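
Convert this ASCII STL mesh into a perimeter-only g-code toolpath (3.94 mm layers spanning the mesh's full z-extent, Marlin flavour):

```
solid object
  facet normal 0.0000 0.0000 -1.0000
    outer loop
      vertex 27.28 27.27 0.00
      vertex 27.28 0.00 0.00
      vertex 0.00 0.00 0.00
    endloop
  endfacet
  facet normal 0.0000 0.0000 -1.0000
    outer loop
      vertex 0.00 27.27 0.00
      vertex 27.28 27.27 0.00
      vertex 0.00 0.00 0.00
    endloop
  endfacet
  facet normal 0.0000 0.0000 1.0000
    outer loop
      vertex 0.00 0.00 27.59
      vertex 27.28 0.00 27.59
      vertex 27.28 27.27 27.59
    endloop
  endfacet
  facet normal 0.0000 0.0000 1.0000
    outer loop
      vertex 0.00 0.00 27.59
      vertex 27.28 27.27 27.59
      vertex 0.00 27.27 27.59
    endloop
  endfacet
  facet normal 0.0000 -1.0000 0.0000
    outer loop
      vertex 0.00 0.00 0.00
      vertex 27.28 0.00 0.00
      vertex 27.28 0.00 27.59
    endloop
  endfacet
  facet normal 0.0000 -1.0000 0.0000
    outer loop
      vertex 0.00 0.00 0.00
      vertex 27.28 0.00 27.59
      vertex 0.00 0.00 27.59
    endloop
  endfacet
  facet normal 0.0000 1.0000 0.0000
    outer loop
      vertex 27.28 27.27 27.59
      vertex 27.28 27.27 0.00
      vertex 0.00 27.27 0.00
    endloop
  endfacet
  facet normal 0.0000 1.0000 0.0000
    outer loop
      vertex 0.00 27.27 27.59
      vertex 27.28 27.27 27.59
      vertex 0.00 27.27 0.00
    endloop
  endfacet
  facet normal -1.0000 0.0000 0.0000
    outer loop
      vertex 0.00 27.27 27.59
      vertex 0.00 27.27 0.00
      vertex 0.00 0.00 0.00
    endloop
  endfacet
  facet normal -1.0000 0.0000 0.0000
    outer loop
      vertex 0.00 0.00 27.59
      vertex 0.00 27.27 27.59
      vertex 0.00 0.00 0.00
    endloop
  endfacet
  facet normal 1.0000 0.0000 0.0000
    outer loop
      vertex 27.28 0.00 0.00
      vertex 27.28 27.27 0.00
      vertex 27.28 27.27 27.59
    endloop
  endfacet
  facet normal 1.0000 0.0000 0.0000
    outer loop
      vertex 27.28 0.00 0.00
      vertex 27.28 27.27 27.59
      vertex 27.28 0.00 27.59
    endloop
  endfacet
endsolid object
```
; perimeter-only toolpath
G21 ; units = mm
G90 ; absolute positioning
G28 ; home
; layer 1
G0 Z3.94
G0 X0.00 Y0.00
G1 X27.28 Y0.00
G1 X27.28 Y27.27
G1 X0.00 Y27.27
G1 X0.00 Y0.00
; layer 2
G0 Z7.88
G0 X0.00 Y0.00
G1 X27.28 Y0.00
G1 X27.28 Y27.27
G1 X0.00 Y27.27
G1 X0.00 Y0.00
; layer 3
G0 Z11.82
G0 X0.00 Y0.00
G1 X27.28 Y0.00
G1 X27.28 Y27.27
G1 X0.00 Y27.27
G1 X0.00 Y0.00
; layer 4
G0 Z15.77
G0 X0.00 Y0.00
G1 X27.28 Y0.00
G1 X27.28 Y27.27
G1 X0.00 Y27.27
G1 X0.00 Y0.00
; layer 5
G0 Z19.71
G0 X0.00 Y0.00
G1 X27.28 Y0.00
G1 X27.28 Y27.27
G1 X0.00 Y27.27
G1 X0.00 Y0.00
; layer 6
G0 Z23.65
G0 X0.00 Y0.00
G1 X27.28 Y0.00
G1 X27.28 Y27.27
G1 X0.00 Y27.27
G1 X0.00 Y0.00
; layer 7
G0 Z27.59
G0 X0.00 Y0.00
G1 X27.28 Y0.00
G1 X27.28 Y27.27
G1 X0.00 Y27.27
G1 X0.00 Y0.00
M2 ; end

The solid is a rectangular box, roughly 27.3 × 27.3 mm footprint and 27.6 mm tall. Slicing at Δz = 3.94 mm — 7 equal slices spanning the solid's height, so layer i sits at z = i·h/7 — gives 7 non-empty perimeters. Each is a 4-segment closed polygon; G0 lifts to the layer z and rapids to the start vertex, then G1 traces the edges.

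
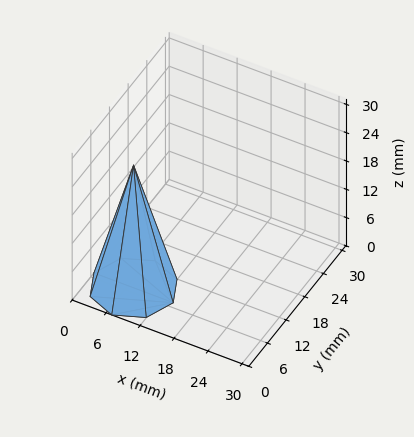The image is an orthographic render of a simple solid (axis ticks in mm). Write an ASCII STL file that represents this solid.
Reading the render: the shape is a regular 8-sided pyramid, base circumscribed radius ≈ 7 mm, apex at z ≈ 26 mm (dimensions read to the nearest mm from the axis ticks). For the STL, each face is triangulated and given an outward normal.

solid part
  facet normal 0.0000 0.0000 -1.0000
    outer loop
      vertex 7.00 14.00 0.00
      vertex 11.95 11.95 0.00
      vertex 14.00 7.00 0.00
    endloop
  endfacet
  facet normal 0.0000 0.0000 -1.0000
    outer loop
      vertex 2.05 11.95 0.00
      vertex 7.00 14.00 0.00
      vertex 14.00 7.00 0.00
    endloop
  endfacet
  facet normal 0.0000 0.0000 -1.0000
    outer loop
      vertex 0.00 7.00 0.00
      vertex 2.05 11.95 0.00
      vertex 14.00 7.00 0.00
    endloop
  endfacet
  facet normal 0.0000 0.0000 -1.0000
    outer loop
      vertex 2.05 2.05 0.00
      vertex 0.00 7.00 0.00
      vertex 14.00 7.00 0.00
    endloop
  endfacet
  facet normal 0.0000 0.0000 -1.0000
    outer loop
      vertex 7.00 0.00 0.00
      vertex 2.05 2.05 0.00
      vertex 14.00 7.00 0.00
    endloop
  endfacet
  facet normal 0.0000 0.0000 -1.0000
    outer loop
      vertex 11.95 2.05 0.00
      vertex 7.00 0.00 0.00
      vertex 14.00 7.00 0.00
    endloop
  endfacet
  facet normal 0.8966 0.3713 0.2414
    outer loop
      vertex 14.00 7.00 0.00
      vertex 11.95 11.95 0.00
      vertex 7.00 7.00 26.00
    endloop
  endfacet
  facet normal 0.3713 0.8966 0.2414
    outer loop
      vertex 11.95 11.95 0.00
      vertex 7.00 14.00 0.00
      vertex 7.00 7.00 26.00
    endloop
  endfacet
  facet normal -0.3713 0.8966 0.2414
    outer loop
      vertex 7.00 14.00 0.00
      vertex 2.05 11.95 0.00
      vertex 7.00 7.00 26.00
    endloop
  endfacet
  facet normal -0.8966 0.3713 0.2414
    outer loop
      vertex 2.05 11.95 0.00
      vertex 0.00 7.00 0.00
      vertex 7.00 7.00 26.00
    endloop
  endfacet
  facet normal -0.8966 -0.3713 0.2414
    outer loop
      vertex 0.00 7.00 0.00
      vertex 2.05 2.05 0.00
      vertex 7.00 7.00 26.00
    endloop
  endfacet
  facet normal -0.3713 -0.8966 0.2414
    outer loop
      vertex 2.05 2.05 0.00
      vertex 7.00 0.00 0.00
      vertex 7.00 7.00 26.00
    endloop
  endfacet
  facet normal 0.3713 -0.8966 0.2414
    outer loop
      vertex 7.00 0.00 0.00
      vertex 11.95 2.05 0.00
      vertex 7.00 7.00 26.00
    endloop
  endfacet
  facet normal 0.8966 -0.3713 0.2414
    outer loop
      vertex 11.95 2.05 0.00
      vertex 14.00 7.00 0.00
      vertex 7.00 7.00 26.00
    endloop
  endfacet
endsolid part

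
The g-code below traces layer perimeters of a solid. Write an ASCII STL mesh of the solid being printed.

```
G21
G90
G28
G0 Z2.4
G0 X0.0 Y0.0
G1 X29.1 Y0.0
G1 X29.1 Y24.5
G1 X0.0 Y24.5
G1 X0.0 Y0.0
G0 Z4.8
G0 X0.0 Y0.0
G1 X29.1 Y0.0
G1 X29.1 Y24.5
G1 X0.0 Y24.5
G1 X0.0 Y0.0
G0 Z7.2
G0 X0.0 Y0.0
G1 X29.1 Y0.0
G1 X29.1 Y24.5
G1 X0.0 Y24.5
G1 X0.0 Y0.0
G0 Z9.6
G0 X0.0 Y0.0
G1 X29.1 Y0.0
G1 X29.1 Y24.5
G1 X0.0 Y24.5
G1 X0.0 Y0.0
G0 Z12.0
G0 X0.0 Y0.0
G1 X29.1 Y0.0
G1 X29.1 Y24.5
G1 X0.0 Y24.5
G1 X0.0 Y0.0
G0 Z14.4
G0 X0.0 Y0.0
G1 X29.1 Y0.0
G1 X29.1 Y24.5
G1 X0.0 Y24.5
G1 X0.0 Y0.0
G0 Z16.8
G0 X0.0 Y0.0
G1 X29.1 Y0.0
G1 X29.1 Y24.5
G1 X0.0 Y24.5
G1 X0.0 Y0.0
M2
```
solid part
  facet normal 0.0000 0.0000 -1.0000
    outer loop
      vertex 29.1 24.5 0.0
      vertex 29.1 0.0 0.0
      vertex 0.0 0.0 0.0
    endloop
  endfacet
  facet normal 0.0000 0.0000 -1.0000
    outer loop
      vertex 0.0 24.5 0.0
      vertex 29.1 24.5 0.0
      vertex 0.0 0.0 0.0
    endloop
  endfacet
  facet normal 0.0000 0.0000 1.0000
    outer loop
      vertex 0.0 0.0 16.8
      vertex 29.1 0.0 16.8
      vertex 29.1 24.5 16.8
    endloop
  endfacet
  facet normal 0.0000 0.0000 1.0000
    outer loop
      vertex 0.0 0.0 16.8
      vertex 29.1 24.5 16.8
      vertex 0.0 24.5 16.8
    endloop
  endfacet
  facet normal 0.0000 -1.0000 0.0000
    outer loop
      vertex 0.0 0.0 0.0
      vertex 29.1 0.0 0.0
      vertex 29.1 0.0 16.8
    endloop
  endfacet
  facet normal 0.0000 -1.0000 0.0000
    outer loop
      vertex 0.0 0.0 0.0
      vertex 29.1 0.0 16.8
      vertex 0.0 0.0 16.8
    endloop
  endfacet
  facet normal 0.0000 1.0000 0.0000
    outer loop
      vertex 29.1 24.5 16.8
      vertex 29.1 24.5 0.0
      vertex 0.0 24.5 0.0
    endloop
  endfacet
  facet normal 0.0000 1.0000 0.0000
    outer loop
      vertex 0.0 24.5 16.8
      vertex 29.1 24.5 16.8
      vertex 0.0 24.5 0.0
    endloop
  endfacet
  facet normal -1.0000 0.0000 0.0000
    outer loop
      vertex 0.0 24.5 16.8
      vertex 0.0 24.5 0.0
      vertex 0.0 0.0 0.0
    endloop
  endfacet
  facet normal -1.0000 0.0000 0.0000
    outer loop
      vertex 0.0 0.0 16.8
      vertex 0.0 24.5 16.8
      vertex 0.0 0.0 0.0
    endloop
  endfacet
  facet normal 1.0000 0.0000 0.0000
    outer loop
      vertex 29.1 0.0 0.0
      vertex 29.1 24.5 0.0
      vertex 29.1 24.5 16.8
    endloop
  endfacet
  facet normal 1.0000 0.0000 0.0000
    outer loop
      vertex 29.1 0.0 0.0
      vertex 29.1 24.5 16.8
      vertex 29.1 0.0 16.8
    endloop
  endfacet
endsolid part

The G0 Z moves step by Δz≈2.4 mm. Every layer's G1 loop is the same polygon, so the solid is a straight extrusion of it from z=0 to z≈16.8. Closing with flat bottom and top caps and triangulating gives 12 facets — a rectangular box, roughly 29.1 × 24.5 mm footprint and 16.8 mm tall.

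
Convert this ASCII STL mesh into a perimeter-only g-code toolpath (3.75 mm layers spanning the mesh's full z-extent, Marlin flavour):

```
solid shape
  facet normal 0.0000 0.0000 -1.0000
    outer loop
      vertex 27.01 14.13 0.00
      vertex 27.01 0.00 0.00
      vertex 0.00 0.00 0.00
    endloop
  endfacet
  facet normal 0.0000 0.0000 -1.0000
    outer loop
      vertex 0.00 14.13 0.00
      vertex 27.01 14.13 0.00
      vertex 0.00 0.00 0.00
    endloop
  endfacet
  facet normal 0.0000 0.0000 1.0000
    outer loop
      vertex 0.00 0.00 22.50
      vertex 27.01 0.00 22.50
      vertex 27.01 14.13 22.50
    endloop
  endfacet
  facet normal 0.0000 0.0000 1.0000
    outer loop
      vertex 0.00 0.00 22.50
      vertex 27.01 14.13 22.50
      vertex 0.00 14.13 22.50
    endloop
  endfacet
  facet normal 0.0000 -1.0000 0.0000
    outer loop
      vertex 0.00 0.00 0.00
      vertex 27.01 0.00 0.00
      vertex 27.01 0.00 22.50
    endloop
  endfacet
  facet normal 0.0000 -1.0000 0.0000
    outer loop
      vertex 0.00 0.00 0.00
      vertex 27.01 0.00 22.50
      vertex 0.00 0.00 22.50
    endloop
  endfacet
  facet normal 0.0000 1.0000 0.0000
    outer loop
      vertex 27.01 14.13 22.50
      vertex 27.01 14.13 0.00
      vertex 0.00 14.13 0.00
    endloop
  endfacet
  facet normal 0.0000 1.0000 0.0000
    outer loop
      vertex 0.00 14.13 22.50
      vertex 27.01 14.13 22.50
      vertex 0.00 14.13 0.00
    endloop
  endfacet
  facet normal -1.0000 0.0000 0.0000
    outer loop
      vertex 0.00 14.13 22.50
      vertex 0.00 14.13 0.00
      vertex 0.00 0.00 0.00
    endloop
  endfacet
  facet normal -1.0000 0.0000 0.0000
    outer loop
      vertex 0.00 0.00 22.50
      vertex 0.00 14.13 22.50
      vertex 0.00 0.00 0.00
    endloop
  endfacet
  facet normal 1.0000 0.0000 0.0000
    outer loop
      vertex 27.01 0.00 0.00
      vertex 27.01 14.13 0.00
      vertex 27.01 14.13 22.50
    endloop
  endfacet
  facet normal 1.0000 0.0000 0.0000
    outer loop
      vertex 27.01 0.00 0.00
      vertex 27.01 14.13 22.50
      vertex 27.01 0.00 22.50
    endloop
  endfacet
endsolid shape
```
; perimeter-only toolpath
G21 ; units = mm
G90 ; absolute positioning
G28 ; home
; layer 1
G0 Z3.75
G0 X0.00 Y0.00
G1 X27.01 Y0.00
G1 X27.01 Y14.13
G1 X0.00 Y14.13
G1 X0.00 Y0.00
; layer 2
G0 Z7.50
G0 X0.00 Y0.00
G1 X27.01 Y0.00
G1 X27.01 Y14.13
G1 X0.00 Y14.13
G1 X0.00 Y0.00
; layer 3
G0 Z11.25
G0 X0.00 Y0.00
G1 X27.01 Y0.00
G1 X27.01 Y14.13
G1 X0.00 Y14.13
G1 X0.00 Y0.00
; layer 4
G0 Z15.00
G0 X0.00 Y0.00
G1 X27.01 Y0.00
G1 X27.01 Y14.13
G1 X0.00 Y14.13
G1 X0.00 Y0.00
; layer 5
G0 Z18.75
G0 X0.00 Y0.00
G1 X27.01 Y0.00
G1 X27.01 Y14.13
G1 X0.00 Y14.13
G1 X0.00 Y0.00
; layer 6
G0 Z22.50
G0 X0.00 Y0.00
G1 X27.01 Y0.00
G1 X27.01 Y14.13
G1 X0.00 Y14.13
G1 X0.00 Y0.00
M2 ; end

The solid is a rectangular box, roughly 27 × 14.1 mm footprint and 22.5 mm tall. Slicing at Δz = 3.75 mm — 6 equal slices spanning the solid's height, so layer i sits at z = i·h/6 — gives 6 non-empty perimeters. Each is a 4-segment closed polygon; G0 lifts to the layer z and rapids to the start vertex, then G1 traces the edges.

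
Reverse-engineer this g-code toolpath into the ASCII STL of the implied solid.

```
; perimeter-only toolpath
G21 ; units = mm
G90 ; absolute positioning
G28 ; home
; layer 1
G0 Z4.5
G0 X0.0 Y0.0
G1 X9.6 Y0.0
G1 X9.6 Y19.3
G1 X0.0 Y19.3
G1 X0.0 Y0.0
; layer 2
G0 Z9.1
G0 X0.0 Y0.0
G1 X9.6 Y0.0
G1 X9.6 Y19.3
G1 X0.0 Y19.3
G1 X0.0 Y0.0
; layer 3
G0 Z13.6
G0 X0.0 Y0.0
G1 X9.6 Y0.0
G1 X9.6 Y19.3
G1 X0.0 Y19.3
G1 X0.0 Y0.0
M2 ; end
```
solid part
  facet normal 0.0000 0.0000 -1.0000
    outer loop
      vertex 9.6 19.3 0.0
      vertex 9.6 0.0 0.0
      vertex 0.0 0.0 0.0
    endloop
  endfacet
  facet normal 0.0000 0.0000 -1.0000
    outer loop
      vertex 0.0 19.3 0.0
      vertex 9.6 19.3 0.0
      vertex 0.0 0.0 0.0
    endloop
  endfacet
  facet normal 0.0000 0.0000 1.0000
    outer loop
      vertex 0.0 0.0 13.6
      vertex 9.6 0.0 13.6
      vertex 9.6 19.3 13.6
    endloop
  endfacet
  facet normal 0.0000 0.0000 1.0000
    outer loop
      vertex 0.0 0.0 13.6
      vertex 9.6 19.3 13.6
      vertex 0.0 19.3 13.6
    endloop
  endfacet
  facet normal 0.0000 -1.0000 0.0000
    outer loop
      vertex 0.0 0.0 0.0
      vertex 9.6 0.0 0.0
      vertex 9.6 0.0 13.6
    endloop
  endfacet
  facet normal 0.0000 -1.0000 0.0000
    outer loop
      vertex 0.0 0.0 0.0
      vertex 9.6 0.0 13.6
      vertex 0.0 0.0 13.6
    endloop
  endfacet
  facet normal 0.0000 1.0000 0.0000
    outer loop
      vertex 9.6 19.3 13.6
      vertex 9.6 19.3 0.0
      vertex 0.0 19.3 0.0
    endloop
  endfacet
  facet normal 0.0000 1.0000 0.0000
    outer loop
      vertex 0.0 19.3 13.6
      vertex 9.6 19.3 13.6
      vertex 0.0 19.3 0.0
    endloop
  endfacet
  facet normal -1.0000 0.0000 0.0000
    outer loop
      vertex 0.0 19.3 13.6
      vertex 0.0 19.3 0.0
      vertex 0.0 0.0 0.0
    endloop
  endfacet
  facet normal -1.0000 0.0000 0.0000
    outer loop
      vertex 0.0 0.0 13.6
      vertex 0.0 19.3 13.6
      vertex 0.0 0.0 0.0
    endloop
  endfacet
  facet normal 1.0000 0.0000 0.0000
    outer loop
      vertex 9.6 0.0 0.0
      vertex 9.6 19.3 0.0
      vertex 9.6 19.3 13.6
    endloop
  endfacet
  facet normal 1.0000 0.0000 0.0000
    outer loop
      vertex 9.6 0.0 0.0
      vertex 9.6 19.3 13.6
      vertex 9.6 0.0 13.6
    endloop
  endfacet
endsolid part

The G0 Z moves step by Δz≈4.5 mm. Every layer's G1 loop is the same polygon, so the solid is a straight extrusion of it from z=0 to z≈13.6. Closing with flat bottom and top caps and triangulating gives 12 facets — a rectangular box, roughly 9.6 × 19.3 mm footprint and 13.6 mm tall.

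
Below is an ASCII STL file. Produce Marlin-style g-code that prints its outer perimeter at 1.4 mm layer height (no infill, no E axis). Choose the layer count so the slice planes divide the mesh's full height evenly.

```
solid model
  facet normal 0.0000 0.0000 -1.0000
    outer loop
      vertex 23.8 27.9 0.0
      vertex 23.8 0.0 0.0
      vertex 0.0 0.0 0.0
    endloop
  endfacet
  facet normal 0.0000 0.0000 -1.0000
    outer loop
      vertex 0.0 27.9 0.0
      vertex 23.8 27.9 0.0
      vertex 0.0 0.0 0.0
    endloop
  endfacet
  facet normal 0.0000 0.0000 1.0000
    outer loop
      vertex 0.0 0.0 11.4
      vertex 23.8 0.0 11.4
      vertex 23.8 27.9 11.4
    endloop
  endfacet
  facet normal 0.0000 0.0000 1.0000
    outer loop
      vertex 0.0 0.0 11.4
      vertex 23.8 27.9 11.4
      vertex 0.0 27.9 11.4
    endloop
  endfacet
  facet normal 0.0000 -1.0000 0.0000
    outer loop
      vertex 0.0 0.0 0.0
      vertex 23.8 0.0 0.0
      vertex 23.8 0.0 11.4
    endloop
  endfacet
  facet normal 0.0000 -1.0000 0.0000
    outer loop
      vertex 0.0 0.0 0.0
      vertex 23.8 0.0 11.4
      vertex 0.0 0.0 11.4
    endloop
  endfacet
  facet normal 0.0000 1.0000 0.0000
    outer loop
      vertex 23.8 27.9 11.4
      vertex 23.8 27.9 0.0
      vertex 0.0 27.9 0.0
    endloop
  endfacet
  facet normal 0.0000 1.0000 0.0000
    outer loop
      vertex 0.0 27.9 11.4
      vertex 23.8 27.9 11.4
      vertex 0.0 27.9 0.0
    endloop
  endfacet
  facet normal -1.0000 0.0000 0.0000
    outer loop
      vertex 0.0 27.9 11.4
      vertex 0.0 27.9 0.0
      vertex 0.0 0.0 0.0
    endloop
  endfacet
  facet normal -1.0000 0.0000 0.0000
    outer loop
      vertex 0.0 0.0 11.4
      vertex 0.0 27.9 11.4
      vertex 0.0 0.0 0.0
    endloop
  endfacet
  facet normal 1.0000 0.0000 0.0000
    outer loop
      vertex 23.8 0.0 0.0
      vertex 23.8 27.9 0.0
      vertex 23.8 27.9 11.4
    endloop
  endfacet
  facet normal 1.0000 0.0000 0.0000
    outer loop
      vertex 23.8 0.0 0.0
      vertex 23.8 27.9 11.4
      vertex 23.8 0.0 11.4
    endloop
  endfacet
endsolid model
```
; perimeter-only toolpath
G21 ; units = mm
G90 ; absolute positioning
G28 ; home
; layer 1
G0 Z1.4
G0 X0.0 Y0.0
G1 X23.8 Y0.0
G1 X23.8 Y27.9
G1 X0.0 Y27.9
G1 X0.0 Y0.0
; layer 2
G0 Z2.9
G0 X0.0 Y0.0
G1 X23.8 Y0.0
G1 X23.8 Y27.9
G1 X0.0 Y27.9
G1 X0.0 Y0.0
; layer 3
G0 Z4.3
G0 X0.0 Y0.0
G1 X23.8 Y0.0
G1 X23.8 Y27.9
G1 X0.0 Y27.9
G1 X0.0 Y0.0
; layer 4
G0 Z5.7
G0 X0.0 Y0.0
G1 X23.8 Y0.0
G1 X23.8 Y27.9
G1 X0.0 Y27.9
G1 X0.0 Y0.0
; layer 5
G0 Z7.1
G0 X0.0 Y0.0
G1 X23.8 Y0.0
G1 X23.8 Y27.9
G1 X0.0 Y27.9
G1 X0.0 Y0.0
; layer 6
G0 Z8.6
G0 X0.0 Y0.0
G1 X23.8 Y0.0
G1 X23.8 Y27.9
G1 X0.0 Y27.9
G1 X0.0 Y0.0
; layer 7
G0 Z10.0
G0 X0.0 Y0.0
G1 X23.8 Y0.0
G1 X23.8 Y27.9
G1 X0.0 Y27.9
G1 X0.0 Y0.0
; layer 8
G0 Z11.4
G0 X0.0 Y0.0
G1 X23.8 Y0.0
G1 X23.8 Y27.9
G1 X0.0 Y27.9
G1 X0.0 Y0.0
M2 ; end

The solid is a rectangular box, roughly 23.8 × 27.9 mm footprint and 11.4 mm tall. Slicing at Δz = 1.4 mm — 8 equal slices spanning the solid's height, so layer i sits at z = i·h/8 — gives 8 non-empty perimeters. Each is a 4-segment closed polygon; G0 lifts to the layer z and rapids to the start vertex, then G1 traces the edges.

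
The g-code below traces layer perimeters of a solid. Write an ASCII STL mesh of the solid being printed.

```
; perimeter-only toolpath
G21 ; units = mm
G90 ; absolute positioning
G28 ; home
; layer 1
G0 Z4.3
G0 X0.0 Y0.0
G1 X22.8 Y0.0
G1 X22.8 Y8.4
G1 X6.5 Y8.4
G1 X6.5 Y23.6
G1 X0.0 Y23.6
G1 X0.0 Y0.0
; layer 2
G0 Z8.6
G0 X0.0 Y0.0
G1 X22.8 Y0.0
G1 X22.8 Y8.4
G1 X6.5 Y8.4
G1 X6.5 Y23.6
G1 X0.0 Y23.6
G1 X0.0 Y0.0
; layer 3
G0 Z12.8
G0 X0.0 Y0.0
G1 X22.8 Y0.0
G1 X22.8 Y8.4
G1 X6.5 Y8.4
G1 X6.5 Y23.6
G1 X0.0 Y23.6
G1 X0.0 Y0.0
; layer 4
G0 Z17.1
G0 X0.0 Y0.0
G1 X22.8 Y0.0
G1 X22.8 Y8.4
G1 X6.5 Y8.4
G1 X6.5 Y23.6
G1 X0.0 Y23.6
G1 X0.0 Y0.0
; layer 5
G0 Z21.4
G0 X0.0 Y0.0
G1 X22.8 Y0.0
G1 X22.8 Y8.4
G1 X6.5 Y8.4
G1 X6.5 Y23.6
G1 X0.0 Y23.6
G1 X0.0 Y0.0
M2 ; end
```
solid part
  facet normal 0.0000 0.0000 -1.0000
    outer loop
      vertex 22.8 8.4 0.0
      vertex 22.8 0.0 0.0
      vertex 0.0 0.0 0.0
    endloop
  endfacet
  facet normal 0.0000 0.0000 -1.0000
    outer loop
      vertex 6.5 8.4 0.0
      vertex 22.8 8.4 0.0
      vertex 0.0 0.0 0.0
    endloop
  endfacet
  facet normal 0.0000 0.0000 -1.0000
    outer loop
      vertex 6.5 23.6 0.0
      vertex 6.5 8.4 0.0
      vertex 0.0 0.0 0.0
    endloop
  endfacet
  facet normal 0.0000 0.0000 -1.0000
    outer loop
      vertex 0.0 23.6 0.0
      vertex 6.5 23.6 0.0
      vertex 0.0 0.0 0.0
    endloop
  endfacet
  facet normal 0.0000 0.0000 1.0000
    outer loop
      vertex 0.0 0.0 21.4
      vertex 22.8 0.0 21.4
      vertex 22.8 8.4 21.4
    endloop
  endfacet
  facet normal 0.0000 0.0000 1.0000
    outer loop
      vertex 0.0 0.0 21.4
      vertex 22.8 8.4 21.4
      vertex 6.5 8.4 21.4
    endloop
  endfacet
  facet normal 0.0000 0.0000 1.0000
    outer loop
      vertex 0.0 0.0 21.4
      vertex 6.5 8.4 21.4
      vertex 6.5 23.6 21.4
    endloop
  endfacet
  facet normal 0.0000 0.0000 1.0000
    outer loop
      vertex 0.0 0.0 21.4
      vertex 6.5 23.6 21.4
      vertex 0.0 23.6 21.4
    endloop
  endfacet
  facet normal 0.0000 -1.0000 0.0000
    outer loop
      vertex 0.0 0.0 0.0
      vertex 22.8 0.0 0.0
      vertex 22.8 0.0 21.4
    endloop
  endfacet
  facet normal 0.0000 -1.0000 0.0000
    outer loop
      vertex 0.0 0.0 0.0
      vertex 22.8 0.0 21.4
      vertex 0.0 0.0 21.4
    endloop
  endfacet
  facet normal 1.0000 0.0000 0.0000
    outer loop
      vertex 22.8 0.0 0.0
      vertex 22.8 8.4 0.0
      vertex 22.8 8.4 21.4
    endloop
  endfacet
  facet normal 1.0000 0.0000 0.0000
    outer loop
      vertex 22.8 0.0 0.0
      vertex 22.8 8.4 21.4
      vertex 22.8 0.0 21.4
    endloop
  endfacet
  facet normal 0.0000 1.0000 0.0000
    outer loop
      vertex 22.8 8.4 0.0
      vertex 6.5 8.4 0.0
      vertex 6.5 8.4 21.4
    endloop
  endfacet
  facet normal 0.0000 1.0000 0.0000
    outer loop
      vertex 22.8 8.4 0.0
      vertex 6.5 8.4 21.4
      vertex 22.8 8.4 21.4
    endloop
  endfacet
  facet normal 1.0000 0.0000 0.0000
    outer loop
      vertex 6.5 8.4 0.0
      vertex 6.5 23.6 0.0
      vertex 6.5 23.6 21.4
    endloop
  endfacet
  facet normal 1.0000 0.0000 0.0000
    outer loop
      vertex 6.5 8.4 0.0
      vertex 6.5 23.6 21.4
      vertex 6.5 8.4 21.4
    endloop
  endfacet
  facet normal 0.0000 1.0000 0.0000
    outer loop
      vertex 6.5 23.6 0.0
      vertex 0.0 23.6 0.0
      vertex 0.0 23.6 21.4
    endloop
  endfacet
  facet normal 0.0000 1.0000 0.0000
    outer loop
      vertex 6.5 23.6 0.0
      vertex 0.0 23.6 21.4
      vertex 6.5 23.6 21.4
    endloop
  endfacet
  facet normal -1.0000 0.0000 0.0000
    outer loop
      vertex 0.0 23.6 0.0
      vertex 0.0 0.0 0.0
      vertex 0.0 0.0 21.4
    endloop
  endfacet
  facet normal -1.0000 0.0000 0.0000
    outer loop
      vertex 0.0 23.6 0.0
      vertex 0.0 0.0 21.4
      vertex 0.0 23.6 21.4
    endloop
  endfacet
endsolid part

The G0 Z moves step by Δz≈4.3 mm. Every layer's G1 loop is the same polygon, so the solid is a straight extrusion of it from z=0 to z≈21.4. Closing with flat bottom and top caps and triangulating gives 20 facets — an L-shaped prism: outer 22.8 × 23.6 mm, arm thicknesses ≈ 8.4 mm (horizontal) and 6.5 mm (vertical), extruded 21.4 mm in z.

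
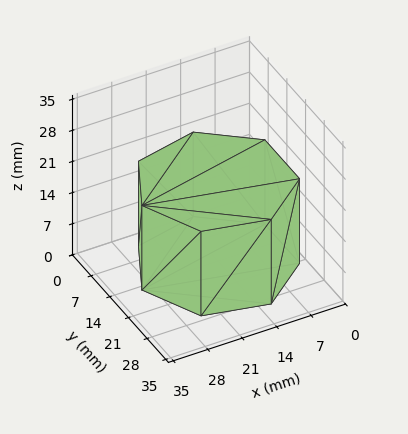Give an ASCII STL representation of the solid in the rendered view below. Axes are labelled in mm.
Reading the render: the shape is a regular 7-sided prism (a cylinder approximated with 7 flat sides), circumscribed radius ≈ 15 mm, height ≈ 19 mm (dimensions read to the nearest mm from the axis ticks). For the STL, each face is triangulated and given an outward normal.

solid part
  facet normal 0.0000 0.0000 -1.0000
    outer loop
      vertex 11.66 29.62 0.00
      vertex 24.35 26.73 0.00
      vertex 30.00 15.00 0.00
    endloop
  endfacet
  facet normal 0.0000 0.0000 -1.0000
    outer loop
      vertex 1.49 21.51 0.00
      vertex 11.66 29.62 0.00
      vertex 30.00 15.00 0.00
    endloop
  endfacet
  facet normal 0.0000 0.0000 -1.0000
    outer loop
      vertex 1.49 8.49 0.00
      vertex 1.49 21.51 0.00
      vertex 30.00 15.00 0.00
    endloop
  endfacet
  facet normal 0.0000 0.0000 -1.0000
    outer loop
      vertex 11.66 0.38 0.00
      vertex 1.49 8.49 0.00
      vertex 30.00 15.00 0.00
    endloop
  endfacet
  facet normal 0.0000 0.0000 -1.0000
    outer loop
      vertex 24.35 3.27 0.00
      vertex 11.66 0.38 0.00
      vertex 30.00 15.00 0.00
    endloop
  endfacet
  facet normal 0.0000 0.0000 1.0000
    outer loop
      vertex 30.00 15.00 19.00
      vertex 24.35 26.73 19.00
      vertex 11.66 29.62 19.00
    endloop
  endfacet
  facet normal 0.0000 0.0000 1.0000
    outer loop
      vertex 30.00 15.00 19.00
      vertex 11.66 29.62 19.00
      vertex 1.49 21.51 19.00
    endloop
  endfacet
  facet normal 0.0000 0.0000 1.0000
    outer loop
      vertex 30.00 15.00 19.00
      vertex 1.49 21.51 19.00
      vertex 1.49 8.49 19.00
    endloop
  endfacet
  facet normal 0.0000 0.0000 1.0000
    outer loop
      vertex 30.00 15.00 19.00
      vertex 1.49 8.49 19.00
      vertex 11.66 0.38 19.00
    endloop
  endfacet
  facet normal 0.0000 0.0000 1.0000
    outer loop
      vertex 30.00 15.00 19.00
      vertex 11.66 0.38 19.00
      vertex 24.35 3.27 19.00
    endloop
  endfacet
  facet normal 0.9009 0.4340 0.0000
    outer loop
      vertex 30.00 15.00 0.00
      vertex 24.35 26.73 0.00
      vertex 24.35 26.73 19.00
    endloop
  endfacet
  facet normal 0.9009 0.4340 0.0000
    outer loop
      vertex 30.00 15.00 0.00
      vertex 24.35 26.73 19.00
      vertex 30.00 15.00 19.00
    endloop
  endfacet
  facet normal 0.2221 0.9750 0.0000
    outer loop
      vertex 24.35 26.73 0.00
      vertex 11.66 29.62 0.00
      vertex 11.66 29.62 19.00
    endloop
  endfacet
  facet normal 0.2221 0.9750 0.0000
    outer loop
      vertex 24.35 26.73 0.00
      vertex 11.66 29.62 19.00
      vertex 24.35 26.73 19.00
    endloop
  endfacet
  facet normal -0.6235 0.7818 0.0000
    outer loop
      vertex 11.66 29.62 0.00
      vertex 1.49 21.51 0.00
      vertex 1.49 21.51 19.00
    endloop
  endfacet
  facet normal -0.6235 0.7818 0.0000
    outer loop
      vertex 11.66 29.62 0.00
      vertex 1.49 21.51 19.00
      vertex 11.66 29.62 19.00
    endloop
  endfacet
  facet normal -1.0000 0.0000 0.0000
    outer loop
      vertex 1.49 21.51 0.00
      vertex 1.49 8.49 0.00
      vertex 1.49 8.49 19.00
    endloop
  endfacet
  facet normal -1.0000 0.0000 0.0000
    outer loop
      vertex 1.49 21.51 0.00
      vertex 1.49 8.49 19.00
      vertex 1.49 21.51 19.00
    endloop
  endfacet
  facet normal -0.6235 -0.7818 0.0000
    outer loop
      vertex 1.49 8.49 0.00
      vertex 11.66 0.38 0.00
      vertex 11.66 0.38 19.00
    endloop
  endfacet
  facet normal -0.6235 -0.7818 0.0000
    outer loop
      vertex 1.49 8.49 0.00
      vertex 11.66 0.38 19.00
      vertex 1.49 8.49 19.00
    endloop
  endfacet
  facet normal 0.2221 -0.9750 0.0000
    outer loop
      vertex 11.66 0.38 0.00
      vertex 24.35 3.27 0.00
      vertex 24.35 3.27 19.00
    endloop
  endfacet
  facet normal 0.2221 -0.9750 0.0000
    outer loop
      vertex 11.66 0.38 0.00
      vertex 24.35 3.27 19.00
      vertex 11.66 0.38 19.00
    endloop
  endfacet
  facet normal 0.9009 -0.4340 0.0000
    outer loop
      vertex 24.35 3.27 0.00
      vertex 30.00 15.00 0.00
      vertex 30.00 15.00 19.00
    endloop
  endfacet
  facet normal 0.9009 -0.4340 0.0000
    outer loop
      vertex 24.35 3.27 0.00
      vertex 30.00 15.00 19.00
      vertex 24.35 3.27 19.00
    endloop
  endfacet
endsolid part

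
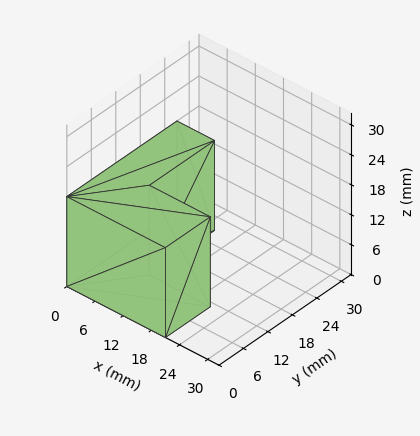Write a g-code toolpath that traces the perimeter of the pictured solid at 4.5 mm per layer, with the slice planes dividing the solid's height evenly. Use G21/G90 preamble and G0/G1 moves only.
Reading the render: the shape is an L-shaped prism: outer 21 × 27 mm, arm thicknesses ≈ 11 mm (horizontal) and 8 mm (vertical), extruded 18 mm in z (dimensions read to the nearest mm from the axis ticks). For the g-code, the solid's height is divided into equal slices at the stated Δz and each level perimeter traced with G1 moves after a G0 lift.

; perimeter-only toolpath
G21 ; units = mm
G90 ; absolute positioning
G28 ; home
; layer 1
G0 Z4.5
G0 X0.0 Y0.0
G1 X21.0 Y0.0
G1 X21.0 Y11.0
G1 X8.0 Y11.0
G1 X8.0 Y27.0
G1 X0.0 Y27.0
G1 X0.0 Y0.0
; layer 2
G0 Z9.0
G0 X0.0 Y0.0
G1 X21.0 Y0.0
G1 X21.0 Y11.0
G1 X8.0 Y11.0
G1 X8.0 Y27.0
G1 X0.0 Y27.0
G1 X0.0 Y0.0
; layer 3
G0 Z13.5
G0 X0.0 Y0.0
G1 X21.0 Y0.0
G1 X21.0 Y11.0
G1 X8.0 Y11.0
G1 X8.0 Y27.0
G1 X0.0 Y27.0
G1 X0.0 Y0.0
; layer 4
G0 Z18.0
G0 X0.0 Y0.0
G1 X21.0 Y0.0
G1 X21.0 Y11.0
G1 X8.0 Y11.0
G1 X8.0 Y27.0
G1 X0.0 Y27.0
G1 X0.0 Y0.0
M2 ; end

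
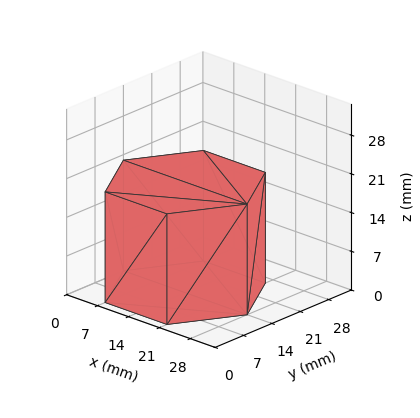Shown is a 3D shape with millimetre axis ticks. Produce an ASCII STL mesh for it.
Reading the render: the shape is a regular 6-sided prism (a cylinder approximated with 6 flat sides), circumscribed radius ≈ 14 mm, height ≈ 20 mm (dimensions read to the nearest mm from the axis ticks). For the STL, each face is triangulated and given an outward normal.

solid part
  facet normal 0.0000 0.0000 -1.0000
    outer loop
      vertex 7.000 26.124 0.000
      vertex 21.000 26.124 0.000
      vertex 28.000 14.000 0.000
    endloop
  endfacet
  facet normal 0.0000 0.0000 -1.0000
    outer loop
      vertex 0.000 14.000 0.000
      vertex 7.000 26.124 0.000
      vertex 28.000 14.000 0.000
    endloop
  endfacet
  facet normal 0.0000 0.0000 -1.0000
    outer loop
      vertex 7.000 1.876 0.000
      vertex 0.000 14.000 0.000
      vertex 28.000 14.000 0.000
    endloop
  endfacet
  facet normal 0.0000 0.0000 -1.0000
    outer loop
      vertex 21.000 1.876 0.000
      vertex 7.000 1.876 0.000
      vertex 28.000 14.000 0.000
    endloop
  endfacet
  facet normal 0.0000 0.0000 1.0000
    outer loop
      vertex 28.000 14.000 20.000
      vertex 21.000 26.124 20.000
      vertex 7.000 26.124 20.000
    endloop
  endfacet
  facet normal 0.0000 0.0000 1.0000
    outer loop
      vertex 28.000 14.000 20.000
      vertex 7.000 26.124 20.000
      vertex 0.000 14.000 20.000
    endloop
  endfacet
  facet normal 0.0000 0.0000 1.0000
    outer loop
      vertex 28.000 14.000 20.000
      vertex 0.000 14.000 20.000
      vertex 7.000 1.876 20.000
    endloop
  endfacet
  facet normal 0.0000 0.0000 1.0000
    outer loop
      vertex 28.000 14.000 20.000
      vertex 7.000 1.876 20.000
      vertex 21.000 1.876 20.000
    endloop
  endfacet
  facet normal 0.8660 0.5000 0.0000
    outer loop
      vertex 28.000 14.000 0.000
      vertex 21.000 26.124 0.000
      vertex 21.000 26.124 20.000
    endloop
  endfacet
  facet normal 0.8660 0.5000 0.0000
    outer loop
      vertex 28.000 14.000 0.000
      vertex 21.000 26.124 20.000
      vertex 28.000 14.000 20.000
    endloop
  endfacet
  facet normal 0.0000 1.0000 0.0000
    outer loop
      vertex 21.000 26.124 0.000
      vertex 7.000 26.124 0.000
      vertex 7.000 26.124 20.000
    endloop
  endfacet
  facet normal 0.0000 1.0000 0.0000
    outer loop
      vertex 21.000 26.124 0.000
      vertex 7.000 26.124 20.000
      vertex 21.000 26.124 20.000
    endloop
  endfacet
  facet normal -0.8660 0.5000 0.0000
    outer loop
      vertex 7.000 26.124 0.000
      vertex 0.000 14.000 0.000
      vertex 0.000 14.000 20.000
    endloop
  endfacet
  facet normal -0.8660 0.5000 0.0000
    outer loop
      vertex 7.000 26.124 0.000
      vertex 0.000 14.000 20.000
      vertex 7.000 26.124 20.000
    endloop
  endfacet
  facet normal -0.8660 -0.5000 0.0000
    outer loop
      vertex 0.000 14.000 0.000
      vertex 7.000 1.876 0.000
      vertex 7.000 1.876 20.000
    endloop
  endfacet
  facet normal -0.8660 -0.5000 0.0000
    outer loop
      vertex 0.000 14.000 0.000
      vertex 7.000 1.876 20.000
      vertex 0.000 14.000 20.000
    endloop
  endfacet
  facet normal 0.0000 -1.0000 0.0000
    outer loop
      vertex 7.000 1.876 0.000
      vertex 21.000 1.876 0.000
      vertex 21.000 1.876 20.000
    endloop
  endfacet
  facet normal 0.0000 -1.0000 0.0000
    outer loop
      vertex 7.000 1.876 0.000
      vertex 21.000 1.876 20.000
      vertex 7.000 1.876 20.000
    endloop
  endfacet
  facet normal 0.8660 -0.5000 0.0000
    outer loop
      vertex 21.000 1.876 0.000
      vertex 28.000 14.000 0.000
      vertex 28.000 14.000 20.000
    endloop
  endfacet
  facet normal 0.8660 -0.5000 0.0000
    outer loop
      vertex 21.000 1.876 0.000
      vertex 28.000 14.000 20.000
      vertex 21.000 1.876 20.000
    endloop
  endfacet
endsolid part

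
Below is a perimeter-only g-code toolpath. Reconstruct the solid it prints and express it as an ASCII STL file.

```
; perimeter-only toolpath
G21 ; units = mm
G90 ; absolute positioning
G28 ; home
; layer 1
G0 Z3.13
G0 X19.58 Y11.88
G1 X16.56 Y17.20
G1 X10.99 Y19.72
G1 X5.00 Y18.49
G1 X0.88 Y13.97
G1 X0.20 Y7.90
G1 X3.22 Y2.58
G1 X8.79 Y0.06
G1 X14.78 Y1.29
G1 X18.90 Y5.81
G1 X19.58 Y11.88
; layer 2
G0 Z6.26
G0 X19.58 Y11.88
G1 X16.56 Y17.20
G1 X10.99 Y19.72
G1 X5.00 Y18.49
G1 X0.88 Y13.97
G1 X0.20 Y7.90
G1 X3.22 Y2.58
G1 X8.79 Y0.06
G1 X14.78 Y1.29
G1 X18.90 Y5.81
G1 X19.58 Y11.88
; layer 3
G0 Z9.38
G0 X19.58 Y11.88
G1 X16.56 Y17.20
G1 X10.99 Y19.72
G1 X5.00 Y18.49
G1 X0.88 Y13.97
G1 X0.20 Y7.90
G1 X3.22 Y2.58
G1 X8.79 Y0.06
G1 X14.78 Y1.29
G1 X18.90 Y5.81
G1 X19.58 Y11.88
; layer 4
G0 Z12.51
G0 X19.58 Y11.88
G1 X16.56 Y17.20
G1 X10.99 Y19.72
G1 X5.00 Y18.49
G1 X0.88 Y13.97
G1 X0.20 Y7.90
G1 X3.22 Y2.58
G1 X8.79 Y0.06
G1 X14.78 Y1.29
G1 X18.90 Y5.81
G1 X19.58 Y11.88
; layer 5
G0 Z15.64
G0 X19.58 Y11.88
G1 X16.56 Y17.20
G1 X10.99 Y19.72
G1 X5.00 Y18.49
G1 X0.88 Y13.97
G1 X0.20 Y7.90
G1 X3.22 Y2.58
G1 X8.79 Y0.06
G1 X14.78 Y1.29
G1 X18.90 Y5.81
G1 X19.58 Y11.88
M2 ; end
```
solid part
  facet normal 0.0000 0.0000 -1.0000
    outer loop
      vertex 10.99 19.72 0.00
      vertex 16.56 17.20 0.00
      vertex 19.58 11.88 0.00
    endloop
  endfacet
  facet normal 0.0000 0.0000 -1.0000
    outer loop
      vertex 5.00 18.49 0.00
      vertex 10.99 19.72 0.00
      vertex 19.58 11.88 0.00
    endloop
  endfacet
  facet normal 0.0000 0.0000 -1.0000
    outer loop
      vertex 0.88 13.97 0.00
      vertex 5.00 18.49 0.00
      vertex 19.58 11.88 0.00
    endloop
  endfacet
  facet normal 0.0000 0.0000 -1.0000
    outer loop
      vertex 0.20 7.90 0.00
      vertex 0.88 13.97 0.00
      vertex 19.58 11.88 0.00
    endloop
  endfacet
  facet normal 0.0000 0.0000 -1.0000
    outer loop
      vertex 3.22 2.58 0.00
      vertex 0.20 7.90 0.00
      vertex 19.58 11.88 0.00
    endloop
  endfacet
  facet normal 0.0000 0.0000 -1.0000
    outer loop
      vertex 8.79 0.06 0.00
      vertex 3.22 2.58 0.00
      vertex 19.58 11.88 0.00
    endloop
  endfacet
  facet normal 0.0000 0.0000 -1.0000
    outer loop
      vertex 14.78 1.29 0.00
      vertex 8.79 0.06 0.00
      vertex 19.58 11.88 0.00
    endloop
  endfacet
  facet normal 0.0000 0.0000 -1.0000
    outer loop
      vertex 18.90 5.81 0.00
      vertex 14.78 1.29 0.00
      vertex 19.58 11.88 0.00
    endloop
  endfacet
  facet normal 0.0000 0.0000 1.0000
    outer loop
      vertex 19.58 11.88 15.64
      vertex 16.56 17.20 15.64
      vertex 10.99 19.72 15.64
    endloop
  endfacet
  facet normal 0.0000 0.0000 1.0000
    outer loop
      vertex 19.58 11.88 15.64
      vertex 10.99 19.72 15.64
      vertex 5.00 18.49 15.64
    endloop
  endfacet
  facet normal 0.0000 0.0000 1.0000
    outer loop
      vertex 19.58 11.88 15.64
      vertex 5.00 18.49 15.64
      vertex 0.88 13.97 15.64
    endloop
  endfacet
  facet normal 0.0000 0.0000 1.0000
    outer loop
      vertex 19.58 11.88 15.64
      vertex 0.88 13.97 15.64
      vertex 0.20 7.90 15.64
    endloop
  endfacet
  facet normal 0.0000 0.0000 1.0000
    outer loop
      vertex 19.58 11.88 15.64
      vertex 0.20 7.90 15.64
      vertex 3.22 2.58 15.64
    endloop
  endfacet
  facet normal 0.0000 0.0000 1.0000
    outer loop
      vertex 19.58 11.88 15.64
      vertex 3.22 2.58 15.64
      vertex 8.79 0.06 15.64
    endloop
  endfacet
  facet normal 0.0000 0.0000 1.0000
    outer loop
      vertex 19.58 11.88 15.64
      vertex 8.79 0.06 15.64
      vertex 14.78 1.29 15.64
    endloop
  endfacet
  facet normal 0.0000 0.0000 1.0000
    outer loop
      vertex 19.58 11.88 15.64
      vertex 14.78 1.29 15.64
      vertex 18.90 5.81 15.64
    endloop
  endfacet
  facet normal 0.8696 0.4937 0.0000
    outer loop
      vertex 19.58 11.88 0.00
      vertex 16.56 17.20 0.00
      vertex 16.56 17.20 15.64
    endloop
  endfacet
  facet normal 0.8696 0.4937 0.0000
    outer loop
      vertex 19.58 11.88 0.00
      vertex 16.56 17.20 15.64
      vertex 19.58 11.88 15.64
    endloop
  endfacet
  facet normal 0.4122 0.9111 0.0000
    outer loop
      vertex 16.56 17.20 0.00
      vertex 10.99 19.72 0.00
      vertex 10.99 19.72 15.64
    endloop
  endfacet
  facet normal 0.4122 0.9111 0.0000
    outer loop
      vertex 16.56 17.20 0.00
      vertex 10.99 19.72 15.64
      vertex 16.56 17.20 15.64
    endloop
  endfacet
  facet normal -0.2011 0.9796 0.0000
    outer loop
      vertex 10.99 19.72 0.00
      vertex 5.00 18.49 0.00
      vertex 5.00 18.49 15.64
    endloop
  endfacet
  facet normal -0.2011 0.9796 0.0000
    outer loop
      vertex 10.99 19.72 0.00
      vertex 5.00 18.49 15.64
      vertex 10.99 19.72 15.64
    endloop
  endfacet
  facet normal -0.7391 0.6736 0.0000
    outer loop
      vertex 5.00 18.49 0.00
      vertex 0.88 13.97 0.00
      vertex 0.88 13.97 15.64
    endloop
  endfacet
  facet normal -0.7391 0.6736 0.0000
    outer loop
      vertex 5.00 18.49 0.00
      vertex 0.88 13.97 15.64
      vertex 5.00 18.49 15.64
    endloop
  endfacet
  facet normal -0.9938 0.1113 0.0000
    outer loop
      vertex 0.88 13.97 0.00
      vertex 0.20 7.90 0.00
      vertex 0.20 7.90 15.64
    endloop
  endfacet
  facet normal -0.9938 0.1113 0.0000
    outer loop
      vertex 0.88 13.97 0.00
      vertex 0.20 7.90 15.64
      vertex 0.88 13.97 15.64
    endloop
  endfacet
  facet normal -0.8696 -0.4937 0.0000
    outer loop
      vertex 0.20 7.90 0.00
      vertex 3.22 2.58 0.00
      vertex 3.22 2.58 15.64
    endloop
  endfacet
  facet normal -0.8696 -0.4937 0.0000
    outer loop
      vertex 0.20 7.90 0.00
      vertex 3.22 2.58 15.64
      vertex 0.20 7.90 15.64
    endloop
  endfacet
  facet normal -0.4122 -0.9111 0.0000
    outer loop
      vertex 3.22 2.58 0.00
      vertex 8.79 0.06 0.00
      vertex 8.79 0.06 15.64
    endloop
  endfacet
  facet normal -0.4122 -0.9111 0.0000
    outer loop
      vertex 3.22 2.58 0.00
      vertex 8.79 0.06 15.64
      vertex 3.22 2.58 15.64
    endloop
  endfacet
  facet normal 0.2011 -0.9796 0.0000
    outer loop
      vertex 8.79 0.06 0.00
      vertex 14.78 1.29 0.00
      vertex 14.78 1.29 15.64
    endloop
  endfacet
  facet normal 0.2011 -0.9796 0.0000
    outer loop
      vertex 8.79 0.06 0.00
      vertex 14.78 1.29 15.64
      vertex 8.79 0.06 15.64
    endloop
  endfacet
  facet normal 0.7391 -0.6736 0.0000
    outer loop
      vertex 14.78 1.29 0.00
      vertex 18.90 5.81 0.00
      vertex 18.90 5.81 15.64
    endloop
  endfacet
  facet normal 0.7391 -0.6736 0.0000
    outer loop
      vertex 14.78 1.29 0.00
      vertex 18.90 5.81 15.64
      vertex 14.78 1.29 15.64
    endloop
  endfacet
  facet normal 0.9938 -0.1113 0.0000
    outer loop
      vertex 18.90 5.81 0.00
      vertex 19.58 11.88 0.00
      vertex 19.58 11.88 15.64
    endloop
  endfacet
  facet normal 0.9938 -0.1113 0.0000
    outer loop
      vertex 18.90 5.81 0.00
      vertex 19.58 11.88 15.64
      vertex 18.90 5.81 15.64
    endloop
  endfacet
endsolid part

The G0 Z moves step by Δz≈3.13 mm. Every layer's G1 loop is the same polygon, so the solid is a straight extrusion of it from z=0 to z≈15.6. Closing with flat bottom and top caps and triangulating gives 36 facets — a regular 10-sided prism (a cylinder approximated with 10 flat sides), circumscribed radius ≈ 9.89 mm, height ≈ 15.6 mm.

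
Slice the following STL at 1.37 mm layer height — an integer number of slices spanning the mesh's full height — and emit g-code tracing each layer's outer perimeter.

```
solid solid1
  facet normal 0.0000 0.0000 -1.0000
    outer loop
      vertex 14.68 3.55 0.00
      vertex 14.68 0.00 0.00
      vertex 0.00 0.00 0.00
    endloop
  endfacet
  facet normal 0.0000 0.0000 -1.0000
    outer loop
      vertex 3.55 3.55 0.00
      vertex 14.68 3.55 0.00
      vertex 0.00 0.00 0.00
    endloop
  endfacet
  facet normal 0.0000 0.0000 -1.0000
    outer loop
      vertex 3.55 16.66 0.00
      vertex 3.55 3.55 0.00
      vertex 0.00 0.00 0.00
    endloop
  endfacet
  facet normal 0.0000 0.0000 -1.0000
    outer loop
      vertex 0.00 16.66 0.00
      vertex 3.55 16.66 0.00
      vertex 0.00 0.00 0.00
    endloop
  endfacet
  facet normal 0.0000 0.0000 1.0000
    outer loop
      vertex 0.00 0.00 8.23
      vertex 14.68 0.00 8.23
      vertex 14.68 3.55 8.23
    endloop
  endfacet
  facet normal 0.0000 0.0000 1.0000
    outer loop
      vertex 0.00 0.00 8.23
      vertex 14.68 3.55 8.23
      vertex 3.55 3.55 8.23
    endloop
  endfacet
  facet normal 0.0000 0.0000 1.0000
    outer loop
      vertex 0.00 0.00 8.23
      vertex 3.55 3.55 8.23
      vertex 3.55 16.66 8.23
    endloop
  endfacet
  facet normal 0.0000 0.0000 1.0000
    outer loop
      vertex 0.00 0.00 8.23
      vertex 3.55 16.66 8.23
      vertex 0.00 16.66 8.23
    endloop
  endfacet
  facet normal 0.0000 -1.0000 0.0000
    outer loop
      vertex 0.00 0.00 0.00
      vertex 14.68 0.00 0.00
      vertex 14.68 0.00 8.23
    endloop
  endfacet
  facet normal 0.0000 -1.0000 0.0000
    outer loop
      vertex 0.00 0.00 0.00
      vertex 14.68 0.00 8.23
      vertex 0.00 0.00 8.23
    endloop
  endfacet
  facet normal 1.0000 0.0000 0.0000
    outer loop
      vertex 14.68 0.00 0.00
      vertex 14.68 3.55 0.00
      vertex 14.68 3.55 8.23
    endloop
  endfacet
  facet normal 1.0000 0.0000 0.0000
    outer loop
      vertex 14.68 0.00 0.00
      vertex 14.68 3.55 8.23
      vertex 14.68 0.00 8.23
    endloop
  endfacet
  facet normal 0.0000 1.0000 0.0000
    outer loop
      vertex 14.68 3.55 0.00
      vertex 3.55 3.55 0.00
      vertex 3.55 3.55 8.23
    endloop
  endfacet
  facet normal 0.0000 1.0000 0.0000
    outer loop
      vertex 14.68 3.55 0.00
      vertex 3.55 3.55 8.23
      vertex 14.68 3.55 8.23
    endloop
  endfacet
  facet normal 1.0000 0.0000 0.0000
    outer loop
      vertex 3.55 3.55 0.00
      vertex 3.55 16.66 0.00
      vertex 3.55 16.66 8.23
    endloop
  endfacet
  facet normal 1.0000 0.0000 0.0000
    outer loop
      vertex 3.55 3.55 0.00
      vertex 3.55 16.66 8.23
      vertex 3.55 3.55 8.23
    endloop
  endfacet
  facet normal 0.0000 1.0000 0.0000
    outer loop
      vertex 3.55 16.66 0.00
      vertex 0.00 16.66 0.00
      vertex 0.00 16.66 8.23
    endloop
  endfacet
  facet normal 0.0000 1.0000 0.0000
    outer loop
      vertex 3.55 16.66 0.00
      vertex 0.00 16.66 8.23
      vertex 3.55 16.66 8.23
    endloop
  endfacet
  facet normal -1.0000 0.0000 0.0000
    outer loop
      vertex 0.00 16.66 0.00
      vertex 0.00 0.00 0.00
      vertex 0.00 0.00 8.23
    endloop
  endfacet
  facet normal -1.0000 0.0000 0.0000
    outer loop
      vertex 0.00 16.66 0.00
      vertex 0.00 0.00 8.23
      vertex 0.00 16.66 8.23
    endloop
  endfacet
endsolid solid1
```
; perimeter-only toolpath
G21 ; units = mm
G90 ; absolute positioning
G28 ; home
; layer 1
G0 Z1.37
G0 X0.00 Y0.00
G1 X14.68 Y0.00
G1 X14.68 Y3.55
G1 X3.55 Y3.55
G1 X3.55 Y16.66
G1 X0.00 Y16.66
G1 X0.00 Y0.00
; layer 2
G0 Z2.74
G0 X0.00 Y0.00
G1 X14.68 Y0.00
G1 X14.68 Y3.55
G1 X3.55 Y3.55
G1 X3.55 Y16.66
G1 X0.00 Y16.66
G1 X0.00 Y0.00
; layer 3
G0 Z4.12
G0 X0.00 Y0.00
G1 X14.68 Y0.00
G1 X14.68 Y3.55
G1 X3.55 Y3.55
G1 X3.55 Y16.66
G1 X0.00 Y16.66
G1 X0.00 Y0.00
; layer 4
G0 Z5.49
G0 X0.00 Y0.00
G1 X14.68 Y0.00
G1 X14.68 Y3.55
G1 X3.55 Y3.55
G1 X3.55 Y16.66
G1 X0.00 Y16.66
G1 X0.00 Y0.00
; layer 5
G0 Z6.86
G0 X0.00 Y0.00
G1 X14.68 Y0.00
G1 X14.68 Y3.55
G1 X3.55 Y3.55
G1 X3.55 Y16.66
G1 X0.00 Y16.66
G1 X0.00 Y0.00
; layer 6
G0 Z8.23
G0 X0.00 Y0.00
G1 X14.68 Y0.00
G1 X14.68 Y3.55
G1 X3.55 Y3.55
G1 X3.55 Y16.66
G1 X0.00 Y16.66
G1 X0.00 Y0.00
M2 ; end

The solid is an L-shaped prism: outer 14.7 × 16.7 mm, arm thicknesses ≈ 3.55 mm (horizontal) and 3.55 mm (vertical), extruded 8.23 mm in z. Slicing at Δz = 1.37 mm — 6 equal slices spanning the solid's height, so layer i sits at z = i·h/6 — gives 6 non-empty perimeters. Each is a 6-segment closed polygon; G0 lifts to the layer z and rapids to the start vertex, then G1 traces the edges.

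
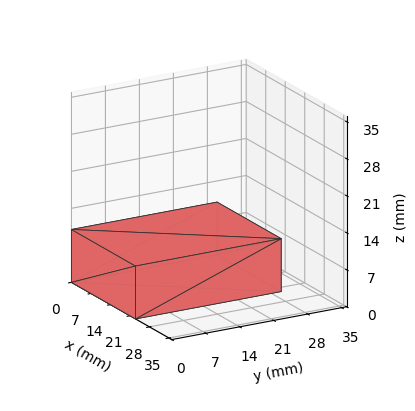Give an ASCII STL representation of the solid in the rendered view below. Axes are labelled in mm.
Reading the render: the shape is a rectangular box, roughly 23 × 30 mm footprint and 10 mm tall (dimensions read to the nearest mm from the axis ticks). For the STL, each face is triangulated and given an outward normal.

solid part
  facet normal 0.0000 0.0000 -1.0000
    outer loop
      vertex 23.000 30.000 0.000
      vertex 23.000 0.000 0.000
      vertex 0.000 0.000 0.000
    endloop
  endfacet
  facet normal 0.0000 0.0000 -1.0000
    outer loop
      vertex 0.000 30.000 0.000
      vertex 23.000 30.000 0.000
      vertex 0.000 0.000 0.000
    endloop
  endfacet
  facet normal 0.0000 0.0000 1.0000
    outer loop
      vertex 0.000 0.000 10.000
      vertex 23.000 0.000 10.000
      vertex 23.000 30.000 10.000
    endloop
  endfacet
  facet normal 0.0000 0.0000 1.0000
    outer loop
      vertex 0.000 0.000 10.000
      vertex 23.000 30.000 10.000
      vertex 0.000 30.000 10.000
    endloop
  endfacet
  facet normal 0.0000 -1.0000 0.0000
    outer loop
      vertex 0.000 0.000 0.000
      vertex 23.000 0.000 0.000
      vertex 23.000 0.000 10.000
    endloop
  endfacet
  facet normal 0.0000 -1.0000 0.0000
    outer loop
      vertex 0.000 0.000 0.000
      vertex 23.000 0.000 10.000
      vertex 0.000 0.000 10.000
    endloop
  endfacet
  facet normal 0.0000 1.0000 0.0000
    outer loop
      vertex 23.000 30.000 10.000
      vertex 23.000 30.000 0.000
      vertex 0.000 30.000 0.000
    endloop
  endfacet
  facet normal 0.0000 1.0000 0.0000
    outer loop
      vertex 0.000 30.000 10.000
      vertex 23.000 30.000 10.000
      vertex 0.000 30.000 0.000
    endloop
  endfacet
  facet normal -1.0000 0.0000 0.0000
    outer loop
      vertex 0.000 30.000 10.000
      vertex 0.000 30.000 0.000
      vertex 0.000 0.000 0.000
    endloop
  endfacet
  facet normal -1.0000 0.0000 0.0000
    outer loop
      vertex 0.000 0.000 10.000
      vertex 0.000 30.000 10.000
      vertex 0.000 0.000 0.000
    endloop
  endfacet
  facet normal 1.0000 0.0000 0.0000
    outer loop
      vertex 23.000 0.000 0.000
      vertex 23.000 30.000 0.000
      vertex 23.000 30.000 10.000
    endloop
  endfacet
  facet normal 1.0000 0.0000 0.0000
    outer loop
      vertex 23.000 0.000 0.000
      vertex 23.000 30.000 10.000
      vertex 23.000 0.000 10.000
    endloop
  endfacet
endsolid part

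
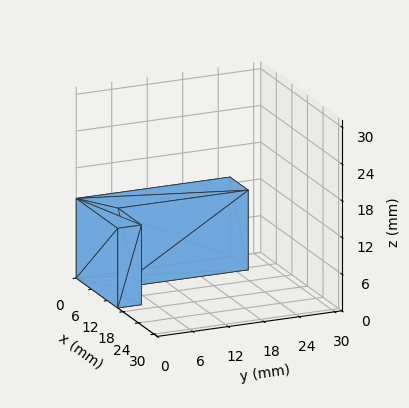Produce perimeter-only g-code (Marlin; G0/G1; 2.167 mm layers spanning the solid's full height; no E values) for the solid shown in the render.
Reading the render: the shape is an L-shaped prism: outer 16 × 26 mm, arm thicknesses ≈ 4 mm (horizontal) and 7 mm (vertical), extruded 13 mm in z (dimensions read to the nearest mm from the axis ticks). For the g-code, the solid's height is divided into equal slices at the stated Δz and each level perimeter traced with G1 moves after a G0 lift.

; perimeter-only toolpath
G21 ; units = mm
G90 ; absolute positioning
G28 ; home
; layer 1
G0 Z2.167
G0 X0.000 Y0.000
G1 X16.000 Y0.000
G1 X16.000 Y4.000
G1 X7.000 Y4.000
G1 X7.000 Y26.000
G1 X0.000 Y26.000
G1 X0.000 Y0.000
; layer 2
G0 Z4.333
G0 X0.000 Y0.000
G1 X16.000 Y0.000
G1 X16.000 Y4.000
G1 X7.000 Y4.000
G1 X7.000 Y26.000
G1 X0.000 Y26.000
G1 X0.000 Y0.000
; layer 3
G0 Z6.500
G0 X0.000 Y0.000
G1 X16.000 Y0.000
G1 X16.000 Y4.000
G1 X7.000 Y4.000
G1 X7.000 Y26.000
G1 X0.000 Y26.000
G1 X0.000 Y0.000
; layer 4
G0 Z8.667
G0 X0.000 Y0.000
G1 X16.000 Y0.000
G1 X16.000 Y4.000
G1 X7.000 Y4.000
G1 X7.000 Y26.000
G1 X0.000 Y26.000
G1 X0.000 Y0.000
; layer 5
G0 Z10.833
G0 X0.000 Y0.000
G1 X16.000 Y0.000
G1 X16.000 Y4.000
G1 X7.000 Y4.000
G1 X7.000 Y26.000
G1 X0.000 Y26.000
G1 X0.000 Y0.000
; layer 6
G0 Z13.000
G0 X0.000 Y0.000
G1 X16.000 Y0.000
G1 X16.000 Y4.000
G1 X7.000 Y4.000
G1 X7.000 Y26.000
G1 X0.000 Y26.000
G1 X0.000 Y0.000
M2 ; end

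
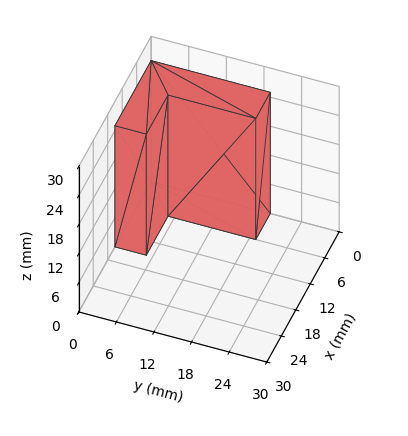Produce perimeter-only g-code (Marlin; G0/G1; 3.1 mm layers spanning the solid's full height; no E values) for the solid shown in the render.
Reading the render: the shape is an L-shaped prism: outer 15 × 19 mm, arm thicknesses ≈ 5 mm (horizontal) and 6 mm (vertical), extruded 25 mm in z (dimensions read to the nearest mm from the axis ticks). For the g-code, the solid's height is divided into equal slices at the stated Δz and each level perimeter traced with G1 moves after a G0 lift.

; perimeter-only toolpath
G21 ; units = mm
G90 ; absolute positioning
G28 ; home
; layer 1
G0 Z3.1
G0 X0.0 Y0.0
G1 X15.0 Y0.0
G1 X15.0 Y5.0
G1 X6.0 Y5.0
G1 X6.0 Y19.0
G1 X0.0 Y19.0
G1 X0.0 Y0.0
; layer 2
G0 Z6.2
G0 X0.0 Y0.0
G1 X15.0 Y0.0
G1 X15.0 Y5.0
G1 X6.0 Y5.0
G1 X6.0 Y19.0
G1 X0.0 Y19.0
G1 X0.0 Y0.0
; layer 3
G0 Z9.4
G0 X0.0 Y0.0
G1 X15.0 Y0.0
G1 X15.0 Y5.0
G1 X6.0 Y5.0
G1 X6.0 Y19.0
G1 X0.0 Y19.0
G1 X0.0 Y0.0
; layer 4
G0 Z12.5
G0 X0.0 Y0.0
G1 X15.0 Y0.0
G1 X15.0 Y5.0
G1 X6.0 Y5.0
G1 X6.0 Y19.0
G1 X0.0 Y19.0
G1 X0.0 Y0.0
; layer 5
G0 Z15.6
G0 X0.0 Y0.0
G1 X15.0 Y0.0
G1 X15.0 Y5.0
G1 X6.0 Y5.0
G1 X6.0 Y19.0
G1 X0.0 Y19.0
G1 X0.0 Y0.0
; layer 6
G0 Z18.8
G0 X0.0 Y0.0
G1 X15.0 Y0.0
G1 X15.0 Y5.0
G1 X6.0 Y5.0
G1 X6.0 Y19.0
G1 X0.0 Y19.0
G1 X0.0 Y0.0
; layer 7
G0 Z21.9
G0 X0.0 Y0.0
G1 X15.0 Y0.0
G1 X15.0 Y5.0
G1 X6.0 Y5.0
G1 X6.0 Y19.0
G1 X0.0 Y19.0
G1 X0.0 Y0.0
; layer 8
G0 Z25.0
G0 X0.0 Y0.0
G1 X15.0 Y0.0
G1 X15.0 Y5.0
G1 X6.0 Y5.0
G1 X6.0 Y19.0
G1 X0.0 Y19.0
G1 X0.0 Y0.0
M2 ; end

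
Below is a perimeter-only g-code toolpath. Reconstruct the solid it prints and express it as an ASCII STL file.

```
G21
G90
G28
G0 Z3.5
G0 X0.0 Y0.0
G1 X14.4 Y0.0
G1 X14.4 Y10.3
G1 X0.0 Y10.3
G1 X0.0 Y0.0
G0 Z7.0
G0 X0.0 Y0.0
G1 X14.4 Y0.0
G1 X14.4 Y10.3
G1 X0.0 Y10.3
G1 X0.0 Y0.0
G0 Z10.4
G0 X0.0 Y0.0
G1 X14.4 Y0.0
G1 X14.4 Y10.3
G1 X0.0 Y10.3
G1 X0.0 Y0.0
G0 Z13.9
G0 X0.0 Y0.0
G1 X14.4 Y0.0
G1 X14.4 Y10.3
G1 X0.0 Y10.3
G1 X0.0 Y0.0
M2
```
solid part
  facet normal 0.0000 0.0000 -1.0000
    outer loop
      vertex 14.4 10.3 0.0
      vertex 14.4 0.0 0.0
      vertex 0.0 0.0 0.0
    endloop
  endfacet
  facet normal 0.0000 0.0000 -1.0000
    outer loop
      vertex 0.0 10.3 0.0
      vertex 14.4 10.3 0.0
      vertex 0.0 0.0 0.0
    endloop
  endfacet
  facet normal 0.0000 0.0000 1.0000
    outer loop
      vertex 0.0 0.0 13.9
      vertex 14.4 0.0 13.9
      vertex 14.4 10.3 13.9
    endloop
  endfacet
  facet normal 0.0000 0.0000 1.0000
    outer loop
      vertex 0.0 0.0 13.9
      vertex 14.4 10.3 13.9
      vertex 0.0 10.3 13.9
    endloop
  endfacet
  facet normal 0.0000 -1.0000 0.0000
    outer loop
      vertex 0.0 0.0 0.0
      vertex 14.4 0.0 0.0
      vertex 14.4 0.0 13.9
    endloop
  endfacet
  facet normal 0.0000 -1.0000 0.0000
    outer loop
      vertex 0.0 0.0 0.0
      vertex 14.4 0.0 13.9
      vertex 0.0 0.0 13.9
    endloop
  endfacet
  facet normal 0.0000 1.0000 0.0000
    outer loop
      vertex 14.4 10.3 13.9
      vertex 14.4 10.3 0.0
      vertex 0.0 10.3 0.0
    endloop
  endfacet
  facet normal 0.0000 1.0000 0.0000
    outer loop
      vertex 0.0 10.3 13.9
      vertex 14.4 10.3 13.9
      vertex 0.0 10.3 0.0
    endloop
  endfacet
  facet normal -1.0000 0.0000 0.0000
    outer loop
      vertex 0.0 10.3 13.9
      vertex 0.0 10.3 0.0
      vertex 0.0 0.0 0.0
    endloop
  endfacet
  facet normal -1.0000 0.0000 0.0000
    outer loop
      vertex 0.0 0.0 13.9
      vertex 0.0 10.3 13.9
      vertex 0.0 0.0 0.0
    endloop
  endfacet
  facet normal 1.0000 0.0000 0.0000
    outer loop
      vertex 14.4 0.0 0.0
      vertex 14.4 10.3 0.0
      vertex 14.4 10.3 13.9
    endloop
  endfacet
  facet normal 1.0000 0.0000 0.0000
    outer loop
      vertex 14.4 0.0 0.0
      vertex 14.4 10.3 13.9
      vertex 14.4 0.0 13.9
    endloop
  endfacet
endsolid part

The G0 Z moves step by Δz≈3.5 mm. Every layer's G1 loop is the same polygon, so the solid is a straight extrusion of it from z=0 to z≈13.9. Closing with flat bottom and top caps and triangulating gives 12 facets — a rectangular box, roughly 14.4 × 10.3 mm footprint and 13.9 mm tall.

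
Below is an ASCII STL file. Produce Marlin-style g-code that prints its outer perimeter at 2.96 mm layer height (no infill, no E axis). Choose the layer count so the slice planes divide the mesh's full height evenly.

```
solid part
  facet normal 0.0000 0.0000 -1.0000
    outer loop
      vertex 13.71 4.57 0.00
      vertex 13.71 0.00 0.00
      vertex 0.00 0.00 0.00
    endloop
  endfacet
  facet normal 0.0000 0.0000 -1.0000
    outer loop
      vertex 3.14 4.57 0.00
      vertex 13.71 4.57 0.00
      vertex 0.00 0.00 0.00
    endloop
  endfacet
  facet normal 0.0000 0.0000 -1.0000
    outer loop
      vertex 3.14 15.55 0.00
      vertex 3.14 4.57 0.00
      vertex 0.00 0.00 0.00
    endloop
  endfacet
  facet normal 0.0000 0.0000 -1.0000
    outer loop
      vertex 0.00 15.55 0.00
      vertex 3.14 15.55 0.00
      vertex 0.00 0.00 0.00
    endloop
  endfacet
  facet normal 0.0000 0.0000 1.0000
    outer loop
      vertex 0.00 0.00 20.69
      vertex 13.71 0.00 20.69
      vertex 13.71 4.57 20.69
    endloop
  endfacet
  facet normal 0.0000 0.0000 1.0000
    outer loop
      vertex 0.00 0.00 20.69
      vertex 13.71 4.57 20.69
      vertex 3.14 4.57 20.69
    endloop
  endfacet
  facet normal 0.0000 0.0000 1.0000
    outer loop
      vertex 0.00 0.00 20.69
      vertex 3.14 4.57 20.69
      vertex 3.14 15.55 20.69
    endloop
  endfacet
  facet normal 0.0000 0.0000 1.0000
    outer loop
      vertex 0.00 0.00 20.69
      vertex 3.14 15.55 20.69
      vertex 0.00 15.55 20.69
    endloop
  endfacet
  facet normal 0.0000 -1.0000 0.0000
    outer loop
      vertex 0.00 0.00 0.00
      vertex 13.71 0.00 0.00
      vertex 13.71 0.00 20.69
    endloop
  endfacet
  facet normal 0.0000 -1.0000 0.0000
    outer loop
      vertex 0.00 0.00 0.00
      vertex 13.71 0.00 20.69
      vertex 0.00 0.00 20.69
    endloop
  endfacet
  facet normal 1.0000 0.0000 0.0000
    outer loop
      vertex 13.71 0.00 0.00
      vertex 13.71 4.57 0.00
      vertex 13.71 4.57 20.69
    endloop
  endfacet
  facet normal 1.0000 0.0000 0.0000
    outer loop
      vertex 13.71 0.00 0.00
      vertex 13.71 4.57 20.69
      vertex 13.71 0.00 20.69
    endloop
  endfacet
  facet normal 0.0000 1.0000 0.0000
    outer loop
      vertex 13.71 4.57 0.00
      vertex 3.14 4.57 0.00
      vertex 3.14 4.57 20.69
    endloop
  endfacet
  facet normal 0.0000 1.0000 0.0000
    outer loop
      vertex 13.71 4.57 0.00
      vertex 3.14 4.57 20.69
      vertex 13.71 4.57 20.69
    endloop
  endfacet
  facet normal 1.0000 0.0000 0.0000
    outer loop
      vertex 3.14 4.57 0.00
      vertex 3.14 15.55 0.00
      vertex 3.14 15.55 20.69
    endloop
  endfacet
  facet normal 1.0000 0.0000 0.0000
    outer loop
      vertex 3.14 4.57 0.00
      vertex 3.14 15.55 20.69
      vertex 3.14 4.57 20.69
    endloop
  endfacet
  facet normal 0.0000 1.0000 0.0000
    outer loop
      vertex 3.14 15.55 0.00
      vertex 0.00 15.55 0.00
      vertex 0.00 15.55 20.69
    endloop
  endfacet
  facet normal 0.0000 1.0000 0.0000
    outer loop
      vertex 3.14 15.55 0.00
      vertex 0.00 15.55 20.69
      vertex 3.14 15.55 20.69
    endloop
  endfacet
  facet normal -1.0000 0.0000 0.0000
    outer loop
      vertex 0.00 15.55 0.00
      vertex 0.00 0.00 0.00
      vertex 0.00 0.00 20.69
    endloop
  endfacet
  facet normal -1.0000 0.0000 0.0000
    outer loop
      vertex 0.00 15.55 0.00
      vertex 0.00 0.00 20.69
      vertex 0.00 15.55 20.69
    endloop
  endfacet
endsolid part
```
; perimeter-only toolpath
G21 ; units = mm
G90 ; absolute positioning
G28 ; home
; layer 1
G0 Z2.96
G0 X0.00 Y0.00
G1 X13.71 Y0.00
G1 X13.71 Y4.57
G1 X3.14 Y4.57
G1 X3.14 Y15.55
G1 X0.00 Y15.55
G1 X0.00 Y0.00
; layer 2
G0 Z5.91
G0 X0.00 Y0.00
G1 X13.71 Y0.00
G1 X13.71 Y4.57
G1 X3.14 Y4.57
G1 X3.14 Y15.55
G1 X0.00 Y15.55
G1 X0.00 Y0.00
; layer 3
G0 Z8.87
G0 X0.00 Y0.00
G1 X13.71 Y0.00
G1 X13.71 Y4.57
G1 X3.14 Y4.57
G1 X3.14 Y15.55
G1 X0.00 Y15.55
G1 X0.00 Y0.00
; layer 4
G0 Z11.82
G0 X0.00 Y0.00
G1 X13.71 Y0.00
G1 X13.71 Y4.57
G1 X3.14 Y4.57
G1 X3.14 Y15.55
G1 X0.00 Y15.55
G1 X0.00 Y0.00
; layer 5
G0 Z14.78
G0 X0.00 Y0.00
G1 X13.71 Y0.00
G1 X13.71 Y4.57
G1 X3.14 Y4.57
G1 X3.14 Y15.55
G1 X0.00 Y15.55
G1 X0.00 Y0.00
; layer 6
G0 Z17.73
G0 X0.00 Y0.00
G1 X13.71 Y0.00
G1 X13.71 Y4.57
G1 X3.14 Y4.57
G1 X3.14 Y15.55
G1 X0.00 Y15.55
G1 X0.00 Y0.00
; layer 7
G0 Z20.69
G0 X0.00 Y0.00
G1 X13.71 Y0.00
G1 X13.71 Y4.57
G1 X3.14 Y4.57
G1 X3.14 Y15.55
G1 X0.00 Y15.55
G1 X0.00 Y0.00
M2 ; end

The solid is an L-shaped prism: outer 13.7 × 15.6 mm, arm thicknesses ≈ 4.57 mm (horizontal) and 3.14 mm (vertical), extruded 20.7 mm in z. Slicing at Δz = 2.96 mm — 7 equal slices spanning the solid's height, so layer i sits at z = i·h/7 — gives 7 non-empty perimeters. Each is a 6-segment closed polygon; G0 lifts to the layer z and rapids to the start vertex, then G1 traces the edges.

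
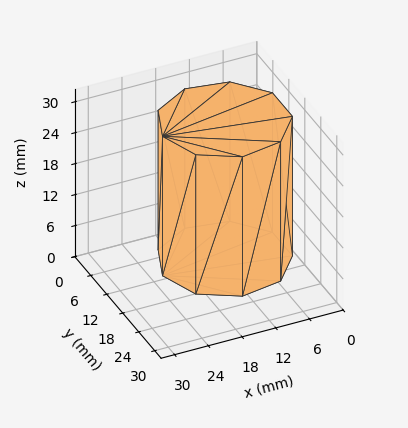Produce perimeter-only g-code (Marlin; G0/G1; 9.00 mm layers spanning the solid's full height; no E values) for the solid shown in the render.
Reading the render: the shape is a regular 9-sided prism (a cylinder approximated with 9 flat sides), circumscribed radius ≈ 11 mm, height ≈ 27 mm (dimensions read to the nearest mm from the axis ticks). For the g-code, the solid's height is divided into equal slices at the stated Δz and each level perimeter traced with G1 moves after a G0 lift.

; perimeter-only toolpath
G21 ; units = mm
G90 ; absolute positioning
G28 ; home
; layer 1
G0 Z9.00
G0 X22.00 Y11.00
G1 X19.43 Y18.07
G1 X12.91 Y21.83
G1 X5.50 Y20.53
G1 X0.66 Y14.76
G1 X0.66 Y7.24
G1 X5.50 Y1.47
G1 X12.91 Y0.17
G1 X19.43 Y3.93
G1 X22.00 Y11.00
; layer 2
G0 Z18.00
G0 X22.00 Y11.00
G1 X19.43 Y18.07
G1 X12.91 Y21.83
G1 X5.50 Y20.53
G1 X0.66 Y14.76
G1 X0.66 Y7.24
G1 X5.50 Y1.47
G1 X12.91 Y0.17
G1 X19.43 Y3.93
G1 X22.00 Y11.00
; layer 3
G0 Z27.00
G0 X22.00 Y11.00
G1 X19.43 Y18.07
G1 X12.91 Y21.83
G1 X5.50 Y20.53
G1 X0.66 Y14.76
G1 X0.66 Y7.24
G1 X5.50 Y1.47
G1 X12.91 Y0.17
G1 X19.43 Y3.93
G1 X22.00 Y11.00
M2 ; end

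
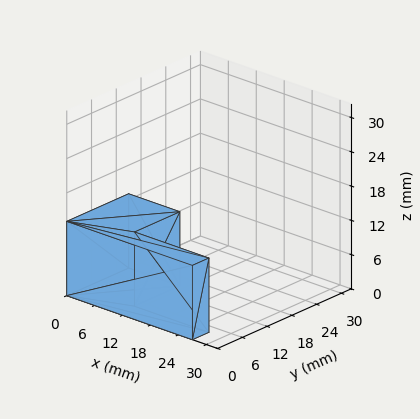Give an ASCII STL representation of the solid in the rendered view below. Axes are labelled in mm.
Reading the render: the shape is an L-shaped prism: outer 27 × 15 mm, arm thicknesses ≈ 4 mm (horizontal) and 11 mm (vertical), extruded 13 mm in z (dimensions read to the nearest mm from the axis ticks). For the STL, each face is triangulated and given an outward normal.

solid part
  facet normal 0.0000 0.0000 -1.0000
    outer loop
      vertex 27.000 4.000 0.000
      vertex 27.000 0.000 0.000
      vertex 0.000 0.000 0.000
    endloop
  endfacet
  facet normal 0.0000 0.0000 -1.0000
    outer loop
      vertex 11.000 4.000 0.000
      vertex 27.000 4.000 0.000
      vertex 0.000 0.000 0.000
    endloop
  endfacet
  facet normal 0.0000 0.0000 -1.0000
    outer loop
      vertex 11.000 15.000 0.000
      vertex 11.000 4.000 0.000
      vertex 0.000 0.000 0.000
    endloop
  endfacet
  facet normal 0.0000 0.0000 -1.0000
    outer loop
      vertex 0.000 15.000 0.000
      vertex 11.000 15.000 0.000
      vertex 0.000 0.000 0.000
    endloop
  endfacet
  facet normal 0.0000 0.0000 1.0000
    outer loop
      vertex 0.000 0.000 13.000
      vertex 27.000 0.000 13.000
      vertex 27.000 4.000 13.000
    endloop
  endfacet
  facet normal 0.0000 0.0000 1.0000
    outer loop
      vertex 0.000 0.000 13.000
      vertex 27.000 4.000 13.000
      vertex 11.000 4.000 13.000
    endloop
  endfacet
  facet normal 0.0000 0.0000 1.0000
    outer loop
      vertex 0.000 0.000 13.000
      vertex 11.000 4.000 13.000
      vertex 11.000 15.000 13.000
    endloop
  endfacet
  facet normal 0.0000 0.0000 1.0000
    outer loop
      vertex 0.000 0.000 13.000
      vertex 11.000 15.000 13.000
      vertex 0.000 15.000 13.000
    endloop
  endfacet
  facet normal 0.0000 -1.0000 0.0000
    outer loop
      vertex 0.000 0.000 0.000
      vertex 27.000 0.000 0.000
      vertex 27.000 0.000 13.000
    endloop
  endfacet
  facet normal 0.0000 -1.0000 0.0000
    outer loop
      vertex 0.000 0.000 0.000
      vertex 27.000 0.000 13.000
      vertex 0.000 0.000 13.000
    endloop
  endfacet
  facet normal 1.0000 0.0000 0.0000
    outer loop
      vertex 27.000 0.000 0.000
      vertex 27.000 4.000 0.000
      vertex 27.000 4.000 13.000
    endloop
  endfacet
  facet normal 1.0000 0.0000 0.0000
    outer loop
      vertex 27.000 0.000 0.000
      vertex 27.000 4.000 13.000
      vertex 27.000 0.000 13.000
    endloop
  endfacet
  facet normal 0.0000 1.0000 0.0000
    outer loop
      vertex 27.000 4.000 0.000
      vertex 11.000 4.000 0.000
      vertex 11.000 4.000 13.000
    endloop
  endfacet
  facet normal 0.0000 1.0000 0.0000
    outer loop
      vertex 27.000 4.000 0.000
      vertex 11.000 4.000 13.000
      vertex 27.000 4.000 13.000
    endloop
  endfacet
  facet normal 1.0000 0.0000 0.0000
    outer loop
      vertex 11.000 4.000 0.000
      vertex 11.000 15.000 0.000
      vertex 11.000 15.000 13.000
    endloop
  endfacet
  facet normal 1.0000 0.0000 0.0000
    outer loop
      vertex 11.000 4.000 0.000
      vertex 11.000 15.000 13.000
      vertex 11.000 4.000 13.000
    endloop
  endfacet
  facet normal 0.0000 1.0000 0.0000
    outer loop
      vertex 11.000 15.000 0.000
      vertex 0.000 15.000 0.000
      vertex 0.000 15.000 13.000
    endloop
  endfacet
  facet normal 0.0000 1.0000 0.0000
    outer loop
      vertex 11.000 15.000 0.000
      vertex 0.000 15.000 13.000
      vertex 11.000 15.000 13.000
    endloop
  endfacet
  facet normal -1.0000 0.0000 0.0000
    outer loop
      vertex 0.000 15.000 0.000
      vertex 0.000 0.000 0.000
      vertex 0.000 0.000 13.000
    endloop
  endfacet
  facet normal -1.0000 0.0000 0.0000
    outer loop
      vertex 0.000 15.000 0.000
      vertex 0.000 0.000 13.000
      vertex 0.000 15.000 13.000
    endloop
  endfacet
endsolid part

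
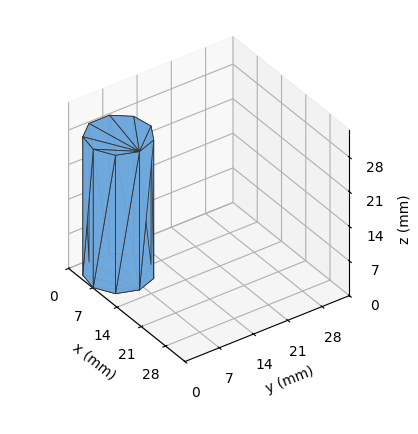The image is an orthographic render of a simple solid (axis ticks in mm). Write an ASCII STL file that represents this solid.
Reading the render: the shape is a regular 9-sided prism (a cylinder approximated with 9 flat sides), circumscribed radius ≈ 6 mm, height ≈ 28 mm (dimensions read to the nearest mm from the axis ticks). For the STL, each face is triangulated and given an outward normal.

solid part
  facet normal 0.0000 0.0000 -1.0000
    outer loop
      vertex 7.0 11.9 0.0
      vertex 10.6 9.9 0.0
      vertex 12.0 6.0 0.0
    endloop
  endfacet
  facet normal 0.0000 0.0000 -1.0000
    outer loop
      vertex 3.0 11.2 0.0
      vertex 7.0 11.9 0.0
      vertex 12.0 6.0 0.0
    endloop
  endfacet
  facet normal 0.0000 0.0000 -1.0000
    outer loop
      vertex 0.4 8.1 0.0
      vertex 3.0 11.2 0.0
      vertex 12.0 6.0 0.0
    endloop
  endfacet
  facet normal 0.0000 0.0000 -1.0000
    outer loop
      vertex 0.4 3.9 0.0
      vertex 0.4 8.1 0.0
      vertex 12.0 6.0 0.0
    endloop
  endfacet
  facet normal 0.0000 0.0000 -1.0000
    outer loop
      vertex 3.0 0.8 0.0
      vertex 0.4 3.9 0.0
      vertex 12.0 6.0 0.0
    endloop
  endfacet
  facet normal 0.0000 0.0000 -1.0000
    outer loop
      vertex 7.0 0.1 0.0
      vertex 3.0 0.8 0.0
      vertex 12.0 6.0 0.0
    endloop
  endfacet
  facet normal 0.0000 0.0000 -1.0000
    outer loop
      vertex 10.6 2.1 0.0
      vertex 7.0 0.1 0.0
      vertex 12.0 6.0 0.0
    endloop
  endfacet
  facet normal 0.0000 0.0000 1.0000
    outer loop
      vertex 12.0 6.0 28.0
      vertex 10.6 9.9 28.0
      vertex 7.0 11.9 28.0
    endloop
  endfacet
  facet normal 0.0000 0.0000 1.0000
    outer loop
      vertex 12.0 6.0 28.0
      vertex 7.0 11.9 28.0
      vertex 3.0 11.2 28.0
    endloop
  endfacet
  facet normal 0.0000 0.0000 1.0000
    outer loop
      vertex 12.0 6.0 28.0
      vertex 3.0 11.2 28.0
      vertex 0.4 8.1 28.0
    endloop
  endfacet
  facet normal 0.0000 0.0000 1.0000
    outer loop
      vertex 12.0 6.0 28.0
      vertex 0.4 8.1 28.0
      vertex 0.4 3.9 28.0
    endloop
  endfacet
  facet normal 0.0000 0.0000 1.0000
    outer loop
      vertex 12.0 6.0 28.0
      vertex 0.4 3.9 28.0
      vertex 3.0 0.8 28.0
    endloop
  endfacet
  facet normal 0.0000 0.0000 1.0000
    outer loop
      vertex 12.0 6.0 28.0
      vertex 3.0 0.8 28.0
      vertex 7.0 0.1 28.0
    endloop
  endfacet
  facet normal 0.0000 0.0000 1.0000
    outer loop
      vertex 12.0 6.0 28.0
      vertex 7.0 0.1 28.0
      vertex 10.6 2.1 28.0
    endloop
  endfacet
  facet normal 0.9412 0.3379 0.0000
    outer loop
      vertex 12.0 6.0 0.0
      vertex 10.6 9.9 0.0
      vertex 10.6 9.9 28.0
    endloop
  endfacet
  facet normal 0.9412 0.3379 0.0000
    outer loop
      vertex 12.0 6.0 0.0
      vertex 10.6 9.9 28.0
      vertex 12.0 6.0 28.0
    endloop
  endfacet
  facet normal 0.4856 0.8742 0.0000
    outer loop
      vertex 10.6 9.9 0.0
      vertex 7.0 11.9 0.0
      vertex 7.0 11.9 28.0
    endloop
  endfacet
  facet normal 0.4856 0.8742 0.0000
    outer loop
      vertex 10.6 9.9 0.0
      vertex 7.0 11.9 28.0
      vertex 10.6 9.9 28.0
    endloop
  endfacet
  facet normal -0.1724 0.9850 0.0000
    outer loop
      vertex 7.0 11.9 0.0
      vertex 3.0 11.2 0.0
      vertex 3.0 11.2 28.0
    endloop
  endfacet
  facet normal -0.1724 0.9850 0.0000
    outer loop
      vertex 7.0 11.9 0.0
      vertex 3.0 11.2 28.0
      vertex 7.0 11.9 28.0
    endloop
  endfacet
  facet normal -0.7662 0.6426 0.0000
    outer loop
      vertex 3.0 11.2 0.0
      vertex 0.4 8.1 0.0
      vertex 0.4 8.1 28.0
    endloop
  endfacet
  facet normal -0.7662 0.6426 0.0000
    outer loop
      vertex 3.0 11.2 0.0
      vertex 0.4 8.1 28.0
      vertex 3.0 11.2 28.0
    endloop
  endfacet
  facet normal -1.0000 0.0000 0.0000
    outer loop
      vertex 0.4 8.1 0.0
      vertex 0.4 3.9 0.0
      vertex 0.4 3.9 28.0
    endloop
  endfacet
  facet normal -1.0000 0.0000 0.0000
    outer loop
      vertex 0.4 8.1 0.0
      vertex 0.4 3.9 28.0
      vertex 0.4 8.1 28.0
    endloop
  endfacet
  facet normal -0.7662 -0.6426 0.0000
    outer loop
      vertex 0.4 3.9 0.0
      vertex 3.0 0.8 0.0
      vertex 3.0 0.8 28.0
    endloop
  endfacet
  facet normal -0.7662 -0.6426 0.0000
    outer loop
      vertex 0.4 3.9 0.0
      vertex 3.0 0.8 28.0
      vertex 0.4 3.9 28.0
    endloop
  endfacet
  facet normal -0.1724 -0.9850 0.0000
    outer loop
      vertex 3.0 0.8 0.0
      vertex 7.0 0.1 0.0
      vertex 7.0 0.1 28.0
    endloop
  endfacet
  facet normal -0.1724 -0.9850 0.0000
    outer loop
      vertex 3.0 0.8 0.0
      vertex 7.0 0.1 28.0
      vertex 3.0 0.8 28.0
    endloop
  endfacet
  facet normal 0.4856 -0.8742 0.0000
    outer loop
      vertex 7.0 0.1 0.0
      vertex 10.6 2.1 0.0
      vertex 10.6 2.1 28.0
    endloop
  endfacet
  facet normal 0.4856 -0.8742 0.0000
    outer loop
      vertex 7.0 0.1 0.0
      vertex 10.6 2.1 28.0
      vertex 7.0 0.1 28.0
    endloop
  endfacet
  facet normal 0.9412 -0.3379 0.0000
    outer loop
      vertex 10.6 2.1 0.0
      vertex 12.0 6.0 0.0
      vertex 12.0 6.0 28.0
    endloop
  endfacet
  facet normal 0.9412 -0.3379 0.0000
    outer loop
      vertex 10.6 2.1 0.0
      vertex 12.0 6.0 28.0
      vertex 10.6 2.1 28.0
    endloop
  endfacet
endsolid part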